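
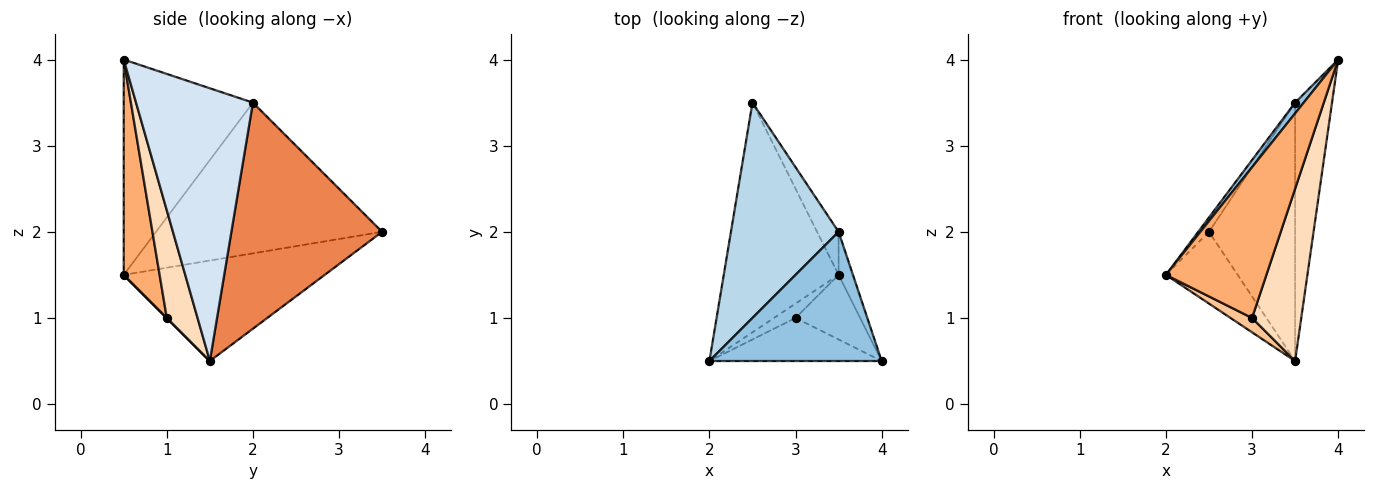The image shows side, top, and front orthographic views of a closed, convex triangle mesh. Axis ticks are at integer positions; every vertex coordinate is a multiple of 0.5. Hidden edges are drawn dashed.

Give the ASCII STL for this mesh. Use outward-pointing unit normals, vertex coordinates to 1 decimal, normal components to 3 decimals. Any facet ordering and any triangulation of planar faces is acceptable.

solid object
 facet normal -0.641 0.229 -0.733
  outer loop
   vertex 3.5 1.5 0.5
   vertex 2.0 0.5 1.5
   vertex 2.5 3.5 2.0
  endloop
 endfacet
 facet normal -0.780 -0.052 0.624
  outer loop
   vertex 3.5 2.0 3.5
   vertex 2.0 0.5 1.5
   vertex 4.0 0.5 4.0
  endloop
 endfacet
 facet normal -0.813 0.039 0.581
  outer loop
   vertex 3.5 2.0 3.5
   vertex 2.5 3.5 2.0
   vertex 2.0 0.5 1.5
  endloop
 endfacet
 facet normal 0.952 0.301 -0.050
  outer loop
   vertex 3.5 2.0 3.5
   vertex 4.0 0.5 4.0
   vertex 3.5 1.5 0.5
  endloop
 endfacet
 facet normal 0.865 0.494 -0.082
  outer loop
   vertex 3.5 2.0 3.5
   vertex 3.5 1.5 0.5
   vertex 2.5 3.5 2.0
  endloop
 endfacet
 facet normal 0.325 -0.909 -0.260
  outer loop
   vertex 3.0 1.0 1.0
   vertex 4.0 0.5 4.0
   vertex 2.0 0.5 1.5
  endloop
 endfacet
 facet normal 0.000 -0.707 -0.707
  outer loop
   vertex 3.0 1.0 1.0
   vertex 2.0 0.5 1.5
   vertex 3.5 1.5 0.5
  endloop
 endfacet
 facet normal 0.505 -0.808 -0.303
  outer loop
   vertex 3.0 1.0 1.0
   vertex 3.5 1.5 0.5
   vertex 4.0 0.5 4.0
  endloop
 endfacet
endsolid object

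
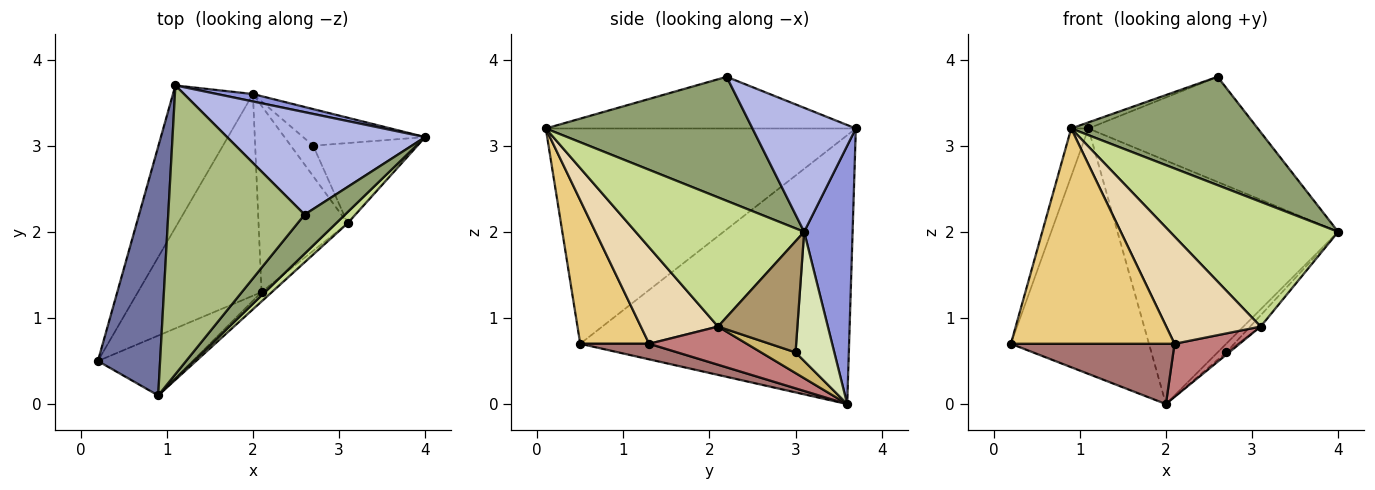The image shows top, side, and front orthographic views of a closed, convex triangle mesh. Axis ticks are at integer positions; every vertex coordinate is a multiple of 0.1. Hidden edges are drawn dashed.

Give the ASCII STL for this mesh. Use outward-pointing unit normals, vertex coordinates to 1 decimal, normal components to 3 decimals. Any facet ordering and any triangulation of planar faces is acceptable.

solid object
 facet normal -0.959 0.053 0.277
  outer loop
   vertex 0.9 0.1 3.2
   vertex 1.1 3.7 3.2
   vertex 0.2 0.5 0.7
  endloop
 endfacet
 facet normal -0.860 0.442 -0.256
  outer loop
   vertex 2.0 3.6 0.0
   vertex 0.2 0.5 0.7
   vertex 1.1 3.7 3.2
  endloop
 endfacet
 facet normal 0.214 0.976 0.030
  outer loop
   vertex 2.0 3.6 0.0
   vertex 1.1 3.7 3.2
   vertex 4.0 3.1 2.0
  endloop
 endfacet
 facet normal 0.400 0.656 0.640
  outer loop
   vertex 2.6 2.2 3.8
   vertex 4.0 3.1 2.0
   vertex 1.1 3.7 3.2
  endloop
 endfacet
 facet normal 0.721 -0.651 0.235
  outer loop
   vertex 2.6 2.2 3.8
   vertex 0.9 0.1 3.2
   vertex 4.0 3.1 2.0
  endloop
 endfacet
 facet normal -0.354 0.020 0.935
  outer loop
   vertex 2.6 2.2 3.8
   vertex 1.1 3.7 3.2
   vertex 0.9 0.1 3.2
  endloop
 endfacet
 facet normal 0.706 -0.705 0.063
  outer loop
   vertex 3.1 2.1 0.9
   vertex 4.0 3.1 2.0
   vertex 0.9 0.1 3.2
  endloop
 endfacet
 facet normal 0.718 0.159 -0.678
  outer loop
   vertex 2.7 3.0 0.6
   vertex 2.0 3.6 0.0
   vertex 4.0 3.1 2.0
  endloop
 endfacet
 facet normal 0.726 0.096 -0.681
  outer loop
   vertex 2.7 3.0 0.6
   vertex 4.0 3.1 2.0
   vertex 3.1 2.1 0.9
  endloop
 endfacet
 facet normal 0.677 0.056 -0.734
  outer loop
   vertex 2.7 3.0 0.6
   vertex 3.1 2.1 0.9
   vertex 2.0 3.6 0.0
  endloop
 endfacet
 facet normal 0.376 -0.893 -0.248
  outer loop
   vertex 2.1 1.3 0.7
   vertex 0.9 0.1 3.2
   vertex 0.2 0.5 0.7
  endloop
 endfacet
 facet normal 0.631 -0.772 -0.068
  outer loop
   vertex 2.1 1.3 0.7
   vertex 3.1 2.1 0.9
   vertex 0.9 0.1 3.2
  endloop
 endfacet
 facet normal 0.120 -0.284 -0.951
  outer loop
   vertex 2.1 1.3 0.7
   vertex 0.2 0.5 0.7
   vertex 2.0 3.6 0.0
  endloop
 endfacet
 facet normal 0.381 -0.254 -0.889
  outer loop
   vertex 2.1 1.3 0.7
   vertex 2.0 3.6 0.0
   vertex 3.1 2.1 0.9
  endloop
 endfacet
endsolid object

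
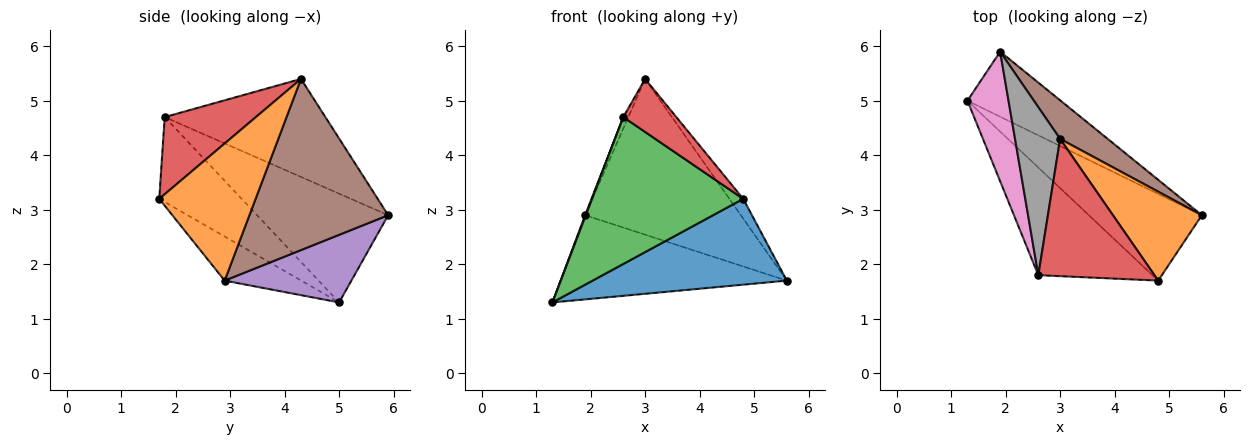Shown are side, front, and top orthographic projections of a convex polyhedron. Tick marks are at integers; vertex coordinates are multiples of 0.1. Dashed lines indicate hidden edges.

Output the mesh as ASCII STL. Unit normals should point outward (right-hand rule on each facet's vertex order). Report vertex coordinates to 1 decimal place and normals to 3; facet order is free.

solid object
 facet normal -0.267 -0.678 -0.685
  outer loop
   vertex 4.8 1.7 3.2
   vertex 1.3 5.0 1.3
   vertex 5.6 2.9 1.7
  endloop
 endfacet
 facet normal 0.833 0.120 0.540
  outer loop
   vertex 3.0 4.3 5.4
   vertex 4.8 1.7 3.2
   vertex 5.6 2.9 1.7
  endloop
 endfacet
 facet normal -0.402 -0.738 -0.541
  outer loop
   vertex 2.6 1.8 4.7
   vertex 1.3 5.0 1.3
   vertex 4.8 1.7 3.2
  endloop
 endfacet
 facet normal 0.527 -0.306 0.793
  outer loop
   vertex 2.6 1.8 4.7
   vertex 4.8 1.7 3.2
   vertex 3.0 4.3 5.4
  endloop
 endfacet
 facet normal 0.405 0.723 -0.559
  outer loop
   vertex 1.9 5.9 2.9
   vertex 5.6 2.9 1.7
   vertex 1.3 5.0 1.3
  endloop
 endfacet
 facet normal 0.654 0.734 0.182
  outer loop
   vertex 1.9 5.9 2.9
   vertex 3.0 4.3 5.4
   vertex 5.6 2.9 1.7
  endloop
 endfacet
 facet normal -0.935 -0.005 0.353
  outer loop
   vertex 1.9 5.9 2.9
   vertex 1.3 5.0 1.3
   vertex 2.6 1.8 4.7
  endloop
 endfacet
 facet normal -0.908 0.028 0.418
  outer loop
   vertex 1.9 5.9 2.9
   vertex 2.6 1.8 4.7
   vertex 3.0 4.3 5.4
  endloop
 endfacet
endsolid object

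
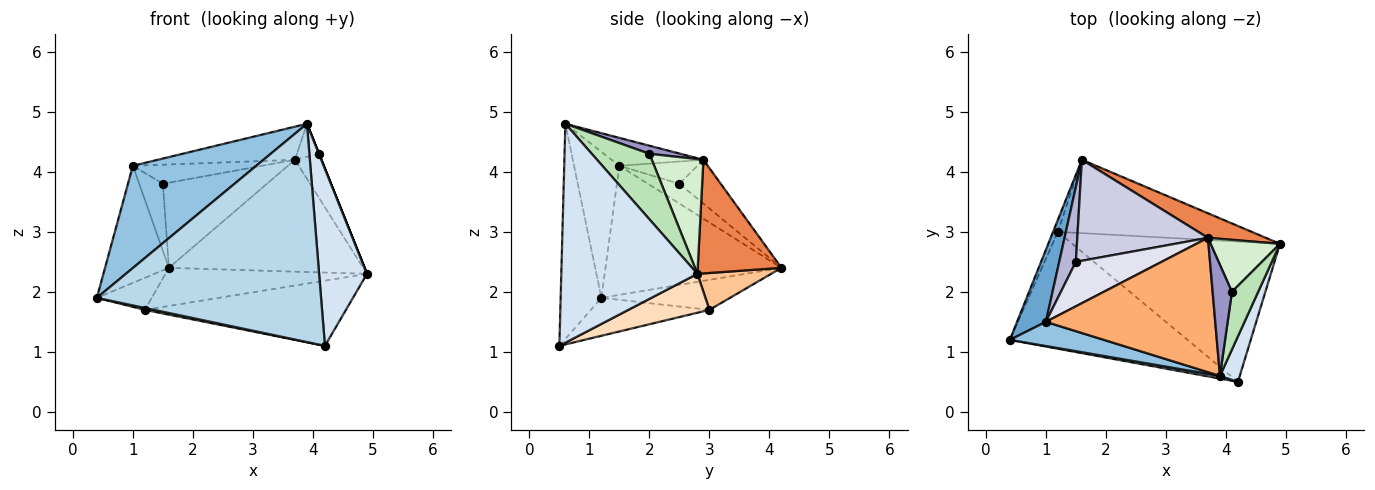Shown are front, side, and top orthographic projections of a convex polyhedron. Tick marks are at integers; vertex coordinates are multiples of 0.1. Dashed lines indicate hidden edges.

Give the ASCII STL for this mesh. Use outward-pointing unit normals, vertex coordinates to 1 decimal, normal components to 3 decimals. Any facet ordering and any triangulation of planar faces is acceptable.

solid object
 facet normal -0.920 0.334 0.205
  outer loop
   vertex 1.0 1.5 4.1
   vertex 1.6 4.2 2.4
   vertex 0.4 1.2 1.9
  endloop
 endfacet
 facet normal -0.337 -0.916 0.217
  outer loop
   vertex 1.0 1.5 4.1
   vertex 0.4 1.2 1.9
   vertex 3.9 0.6 4.8
  endloop
 endfacet
 facet normal -0.179 -0.984 0.012
  outer loop
   vertex 4.2 0.5 1.1
   vertex 3.9 0.6 4.8
   vertex 0.4 1.2 1.9
  endloop
 endfacet
 facet normal 0.940 -0.330 0.085
  outer loop
   vertex 4.2 0.5 1.1
   vertex 4.9 2.8 2.3
   vertex 3.9 0.6 4.8
  endloop
 endfacet
 facet normal 0.388 0.900 0.198
  outer loop
   vertex 3.7 2.9 4.2
   vertex 4.9 2.8 2.3
   vertex 1.6 4.2 2.4
  endloop
 endfacet
 facet normal -0.158 0.236 0.959
  outer loop
   vertex 3.7 2.9 4.2
   vertex 1.0 1.5 4.1
   vertex 3.9 0.6 4.8
  endloop
 endfacet
 facet normal 0.166 0.455 -0.875
  outer loop
   vertex 1.2 3.0 1.7
   vertex 1.6 4.2 2.4
   vertex 4.9 2.8 2.3
  endloop
 endfacet
 facet normal 0.167 0.416 -0.894
  outer loop
   vertex 1.2 3.0 1.7
   vertex 4.9 2.8 2.3
   vertex 4.2 0.5 1.1
  endloop
 endfacet
 facet normal -0.910 0.388 -0.146
  outer loop
   vertex 1.2 3.0 1.7
   vertex 0.4 1.2 1.9
   vertex 1.6 4.2 2.4
  endloop
 endfacet
 facet normal -0.209 -0.016 -0.978
  outer loop
   vertex 1.2 3.0 1.7
   vertex 4.2 0.5 1.1
   vertex 0.4 1.2 1.9
  endloop
 endfacet
 facet normal 0.928 0.000 0.371
  outer loop
   vertex 4.1 2.0 4.3
   vertex 3.9 0.6 4.8
   vertex 4.9 2.8 2.3
  endloop
 endfacet
 facet normal 0.784 0.401 0.474
  outer loop
   vertex 4.1 2.0 4.3
   vertex 4.9 2.8 2.3
   vertex 3.7 2.9 4.2
  endloop
 endfacet
 facet normal 0.373 0.264 0.890
  outer loop
   vertex 4.1 2.0 4.3
   vertex 3.7 2.9 4.2
   vertex 3.9 0.6 4.8
  endloop
 endfacet
 facet normal -0.663 0.499 0.558
  outer loop
   vertex 1.5 2.5 3.8
   vertex 1.6 4.2 2.4
   vertex 1.0 1.5 4.1
  endloop
 endfacet
 facet normal -0.248 0.624 0.741
  outer loop
   vertex 1.5 2.5 3.8
   vertex 3.7 2.9 4.2
   vertex 1.6 4.2 2.4
  endloop
 endfacet
 facet normal -0.232 0.384 0.894
  outer loop
   vertex 1.5 2.5 3.8
   vertex 1.0 1.5 4.1
   vertex 3.7 2.9 4.2
  endloop
 endfacet
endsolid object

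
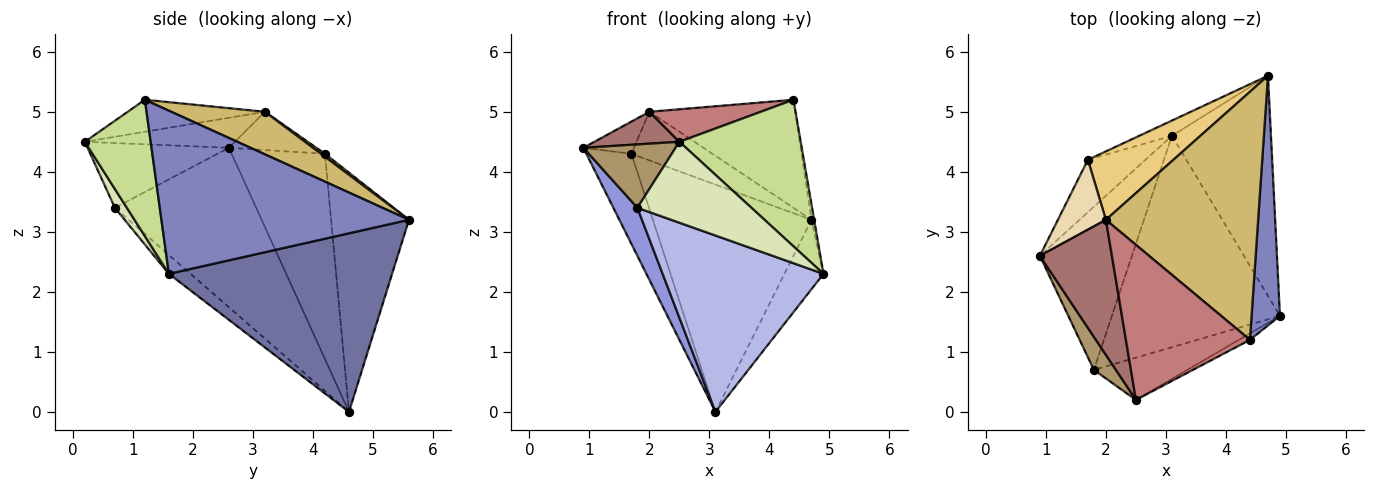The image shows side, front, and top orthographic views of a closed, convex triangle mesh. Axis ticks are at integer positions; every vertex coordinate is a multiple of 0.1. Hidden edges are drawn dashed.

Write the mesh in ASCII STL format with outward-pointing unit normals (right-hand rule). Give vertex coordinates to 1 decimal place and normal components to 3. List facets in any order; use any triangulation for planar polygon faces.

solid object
 facet normal 0.864 0.151 -0.479
  outer loop
   vertex 3.1 4.6 0.0
   vertex 4.7 5.6 3.2
   vertex 4.9 1.6 2.3
  endloop
 endfacet
 facet normal 0.985 0.011 0.171
  outer loop
   vertex 4.4 1.2 5.2
   vertex 4.9 1.6 2.3
   vertex 4.7 5.6 3.2
  endloop
 endfacet
 facet normal -0.857 -0.146 -0.495
  outer loop
   vertex 1.8 0.7 3.4
   vertex 0.9 2.6 4.4
   vertex 3.1 4.6 0.0
  endloop
 endfacet
 facet normal -0.086 -0.638 -0.765
  outer loop
   vertex 1.8 0.7 3.4
   vertex 3.1 4.6 0.0
   vertex 4.9 1.6 2.3
  endloop
 endfacet
 facet normal -0.873 0.421 -0.245
  outer loop
   vertex 1.7 4.2 4.3
   vertex 3.1 4.6 0.0
   vertex 0.9 2.6 4.4
  endloop
 endfacet
 facet normal -0.440 0.896 -0.060
  outer loop
   vertex 1.7 4.2 4.3
   vertex 4.7 5.6 3.2
   vertex 3.1 4.6 0.0
  endloop
 endfacet
 facet normal 0.477 -0.878 -0.039
  outer loop
   vertex 2.5 0.2 4.5
   vertex 4.9 1.6 2.3
   vertex 4.4 1.2 5.2
  endloop
 endfacet
 facet normal 0.093 -0.883 -0.460
  outer loop
   vertex 2.5 0.2 4.5
   vertex 1.8 0.7 3.4
   vertex 4.9 1.6 2.3
  endloop
 endfacet
 facet normal -0.806 -0.526 0.274
  outer loop
   vertex 2.5 0.2 4.5
   vertex 0.9 2.6 4.4
   vertex 1.8 0.7 3.4
  endloop
 endfacet
 facet normal 0.248 0.387 0.888
  outer loop
   vertex 2.0 3.2 5.0
   vertex 4.4 1.2 5.2
   vertex 4.7 5.6 3.2
  endloop
 endfacet
 facet normal 0.029 0.579 0.815
  outer loop
   vertex 2.0 3.2 5.0
   vertex 4.7 5.6 3.2
   vertex 1.7 4.2 4.3
  endloop
 endfacet
 facet normal -0.586 0.339 0.736
  outer loop
   vertex 2.0 3.2 5.0
   vertex 1.7 4.2 4.3
   vertex 0.9 2.6 4.4
  endloop
 endfacet
 facet normal -0.376 -0.213 0.902
  outer loop
   vertex 2.0 3.2 5.0
   vertex 0.9 2.6 4.4
   vertex 2.5 0.2 4.5
  endloop
 endfacet
 facet normal -0.245 -0.199 0.949
  outer loop
   vertex 2.0 3.2 5.0
   vertex 2.5 0.2 4.5
   vertex 4.4 1.2 5.2
  endloop
 endfacet
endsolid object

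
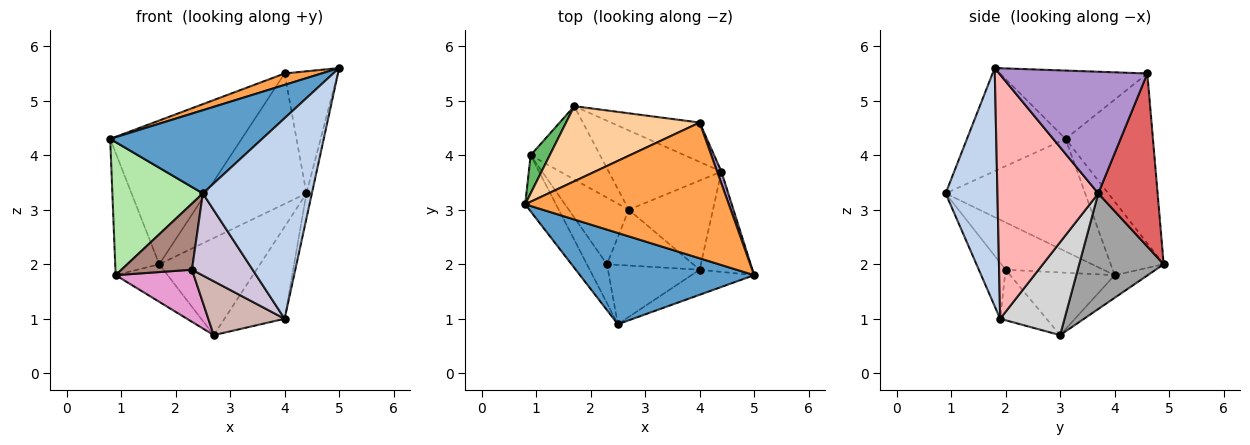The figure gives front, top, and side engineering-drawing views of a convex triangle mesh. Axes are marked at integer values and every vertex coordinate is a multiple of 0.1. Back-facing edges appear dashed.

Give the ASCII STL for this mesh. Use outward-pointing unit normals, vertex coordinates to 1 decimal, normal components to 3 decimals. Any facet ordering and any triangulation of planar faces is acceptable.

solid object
 facet normal -0.401 -0.617 0.677
  outer loop
   vertex 2.5 0.9 3.3
   vertex 5.0 1.8 5.6
   vertex 0.8 3.1 4.3
  endloop
 endfacet
 facet normal 0.426 -0.898 -0.112
  outer loop
   vertex 4.0 1.9 1.0
   vertex 5.0 1.8 5.6
   vertex 2.5 0.9 3.3
  endloop
 endfacet
 facet normal -0.317 -0.080 0.945
  outer loop
   vertex 4.0 4.6 5.5
   vertex 0.8 3.1 4.3
   vertex 5.0 1.8 5.6
  endloop
 endfacet
 facet normal -0.508 0.764 0.399
  outer loop
   vertex 4.0 4.6 5.5
   vertex 1.7 4.9 2.0
   vertex 0.8 3.1 4.3
  endloop
 endfacet
 facet normal -0.754 0.627 0.196
  outer loop
   vertex 0.9 4.0 1.8
   vertex 0.8 3.1 4.3
   vertex 1.7 4.9 2.0
  endloop
 endfacet
 facet normal -0.818 -0.530 -0.224
  outer loop
   vertex 0.9 4.0 1.8
   vertex 2.5 0.9 3.3
   vertex 0.8 3.1 4.3
  endloop
 endfacet
 facet normal 0.492 0.834 -0.252
  outer loop
   vertex 4.4 3.7 3.3
   vertex 1.7 4.9 2.0
   vertex 4.0 4.6 5.5
  endloop
 endfacet
 facet normal 0.976 0.053 -0.211
  outer loop
   vertex 4.4 3.7 3.3
   vertex 5.0 1.8 5.6
   vertex 4.0 1.9 1.0
  endloop
 endfacet
 facet normal 0.941 0.337 0.033
  outer loop
   vertex 4.4 3.7 3.3
   vertex 4.0 4.6 5.5
   vertex 5.0 1.8 5.6
  endloop
 endfacet
 facet normal -0.337 -0.763 -0.551
  outer loop
   vertex 2.3 2.0 1.9
   vertex 4.0 1.9 1.0
   vertex 2.5 0.9 3.3
  endloop
 endfacet
 facet normal -0.767 -0.553 -0.325
  outer loop
   vertex 2.3 2.0 1.9
   vertex 2.5 0.9 3.3
   vertex 0.9 4.0 1.8
  endloop
 endfacet
 facet normal -0.389 -0.640 -0.663
  outer loop
   vertex 2.7 3.0 0.7
   vertex 4.0 1.9 1.0
   vertex 2.3 2.0 1.9
  endloop
 endfacet
 facet normal -0.636 -0.475 -0.608
  outer loop
   vertex 2.7 3.0 0.7
   vertex 2.3 2.0 1.9
   vertex 0.9 4.0 1.8
  endloop
 endfacet
 facet normal -0.279 0.438 -0.855
  outer loop
   vertex 2.7 3.0 0.7
   vertex 0.9 4.0 1.8
   vertex 1.7 4.9 2.0
  endloop
 endfacet
 facet normal 0.544 0.650 -0.531
  outer loop
   vertex 2.7 3.0 0.7
   vertex 1.7 4.9 2.0
   vertex 4.4 3.7 3.3
  endloop
 endfacet
 facet normal 0.609 0.570 -0.552
  outer loop
   vertex 2.7 3.0 0.7
   vertex 4.4 3.7 3.3
   vertex 4.0 1.9 1.0
  endloop
 endfacet
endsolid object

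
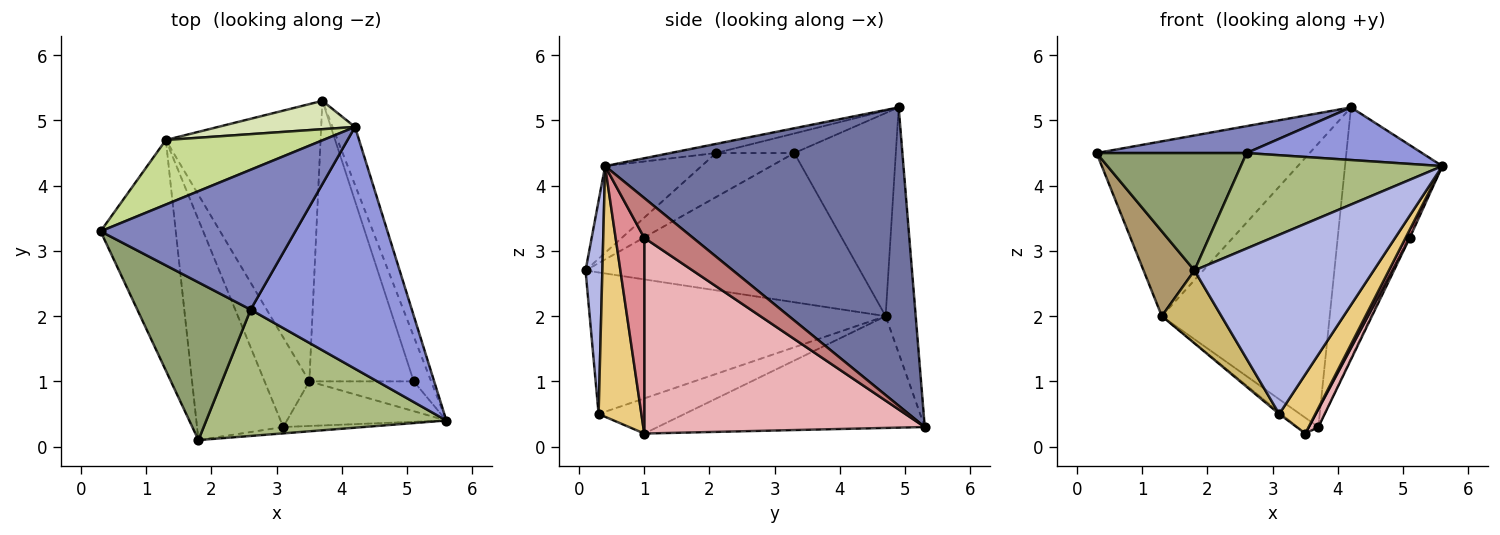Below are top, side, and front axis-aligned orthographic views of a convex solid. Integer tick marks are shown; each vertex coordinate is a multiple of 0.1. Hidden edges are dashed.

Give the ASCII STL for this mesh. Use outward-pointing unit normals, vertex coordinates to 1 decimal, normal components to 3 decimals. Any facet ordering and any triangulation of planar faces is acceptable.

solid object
 facet normal 0.948 0.309 -0.072
  outer loop
   vertex 4.2 4.9 5.2
   vertex 5.6 0.4 4.3
   vertex 3.7 5.3 0.3
  endloop
 endfacet
 facet normal -0.098 -0.188 0.977
  outer loop
   vertex 2.6 2.1 4.5
   vertex 4.2 4.9 5.2
   vertex 0.3 3.3 4.5
  endloop
 endfacet
 facet normal -0.055 -0.212 0.976
  outer loop
   vertex 2.6 2.1 4.5
   vertex 5.6 0.4 4.3
   vertex 4.2 4.9 5.2
  endloop
 endfacet
 facet normal 0.093 -0.995 -0.035
  outer loop
   vertex 1.8 0.1 2.7
   vertex 3.1 0.3 0.5
   vertex 5.6 0.4 4.3
  endloop
 endfacet
 facet normal -0.297 -0.570 0.766
  outer loop
   vertex 1.8 0.1 2.7
   vertex 2.6 2.1 4.5
   vertex 0.3 3.3 4.5
  endloop
 endfacet
 facet normal -0.277 -0.579 0.767
  outer loop
   vertex 1.8 0.1 2.7
   vertex 5.6 0.4 4.3
   vertex 2.6 2.1 4.5
  endloop
 endfacet
 facet normal -0.408 0.856 0.316
  outer loop
   vertex 1.3 4.7 2.0
   vertex 0.3 3.3 4.5
   vertex 4.2 4.9 5.2
  endloop
 endfacet
 facet normal -0.176 0.980 0.098
  outer loop
   vertex 1.3 4.7 2.0
   vertex 4.2 4.9 5.2
   vertex 3.7 5.3 0.3
  endloop
 endfacet
 facet normal -0.881 -0.163 -0.444
  outer loop
   vertex 1.3 4.7 2.0
   vertex 1.8 0.1 2.7
   vertex 0.3 3.3 4.5
  endloop
 endfacet
 facet normal -0.842 -0.170 -0.513
  outer loop
   vertex 1.3 4.7 2.0
   vertex 3.1 0.3 0.5
   vertex 1.8 0.1 2.7
  endloop
 endfacet
 facet normal 0.687 -0.580 -0.437
  outer loop
   vertex 3.5 1.0 0.2
   vertex 5.6 0.4 4.3
   vertex 3.1 0.3 0.5
  endloop
 endfacet
 facet normal -0.585 0.046 -0.810
  outer loop
   vertex 3.5 1.0 0.2
   vertex 1.3 4.7 2.0
   vertex 3.7 5.3 0.3
  endloop
 endfacet
 facet normal -0.617 0.016 -0.787
  outer loop
   vertex 3.5 1.0 0.2
   vertex 3.1 0.3 0.5
   vertex 1.3 4.7 2.0
  endloop
 endfacet
 facet normal 0.916 0.028 -0.401
  outer loop
   vertex 5.1 1.0 3.2
   vertex 3.7 5.3 0.3
   vertex 5.6 0.4 4.3
  endloop
 endfacet
 facet normal 0.875 -0.126 -0.467
  outer loop
   vertex 5.1 1.0 3.2
   vertex 5.6 0.4 4.3
   vertex 3.5 1.0 0.2
  endloop
 endfacet
 facet normal 0.882 -0.030 -0.470
  outer loop
   vertex 5.1 1.0 3.2
   vertex 3.5 1.0 0.2
   vertex 3.7 5.3 0.3
  endloop
 endfacet
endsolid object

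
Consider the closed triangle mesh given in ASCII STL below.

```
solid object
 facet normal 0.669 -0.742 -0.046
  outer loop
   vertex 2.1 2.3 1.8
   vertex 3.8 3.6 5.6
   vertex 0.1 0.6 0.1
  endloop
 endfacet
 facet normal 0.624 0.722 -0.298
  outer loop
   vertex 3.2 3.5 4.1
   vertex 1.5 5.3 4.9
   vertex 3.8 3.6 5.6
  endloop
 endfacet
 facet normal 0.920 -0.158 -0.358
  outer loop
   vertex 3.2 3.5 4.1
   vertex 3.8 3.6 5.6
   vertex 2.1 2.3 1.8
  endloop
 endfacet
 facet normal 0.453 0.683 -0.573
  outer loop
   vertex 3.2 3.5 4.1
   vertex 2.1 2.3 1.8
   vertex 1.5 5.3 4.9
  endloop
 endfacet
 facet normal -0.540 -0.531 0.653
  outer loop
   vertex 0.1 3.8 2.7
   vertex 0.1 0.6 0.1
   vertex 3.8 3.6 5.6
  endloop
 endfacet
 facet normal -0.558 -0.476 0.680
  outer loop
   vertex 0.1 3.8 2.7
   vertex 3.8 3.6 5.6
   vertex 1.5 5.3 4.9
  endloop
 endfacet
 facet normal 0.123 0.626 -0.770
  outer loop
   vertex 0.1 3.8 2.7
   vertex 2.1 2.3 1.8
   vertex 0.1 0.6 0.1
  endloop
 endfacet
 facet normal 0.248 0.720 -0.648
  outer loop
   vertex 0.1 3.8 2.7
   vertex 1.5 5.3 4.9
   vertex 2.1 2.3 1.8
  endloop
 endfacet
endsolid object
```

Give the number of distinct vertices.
6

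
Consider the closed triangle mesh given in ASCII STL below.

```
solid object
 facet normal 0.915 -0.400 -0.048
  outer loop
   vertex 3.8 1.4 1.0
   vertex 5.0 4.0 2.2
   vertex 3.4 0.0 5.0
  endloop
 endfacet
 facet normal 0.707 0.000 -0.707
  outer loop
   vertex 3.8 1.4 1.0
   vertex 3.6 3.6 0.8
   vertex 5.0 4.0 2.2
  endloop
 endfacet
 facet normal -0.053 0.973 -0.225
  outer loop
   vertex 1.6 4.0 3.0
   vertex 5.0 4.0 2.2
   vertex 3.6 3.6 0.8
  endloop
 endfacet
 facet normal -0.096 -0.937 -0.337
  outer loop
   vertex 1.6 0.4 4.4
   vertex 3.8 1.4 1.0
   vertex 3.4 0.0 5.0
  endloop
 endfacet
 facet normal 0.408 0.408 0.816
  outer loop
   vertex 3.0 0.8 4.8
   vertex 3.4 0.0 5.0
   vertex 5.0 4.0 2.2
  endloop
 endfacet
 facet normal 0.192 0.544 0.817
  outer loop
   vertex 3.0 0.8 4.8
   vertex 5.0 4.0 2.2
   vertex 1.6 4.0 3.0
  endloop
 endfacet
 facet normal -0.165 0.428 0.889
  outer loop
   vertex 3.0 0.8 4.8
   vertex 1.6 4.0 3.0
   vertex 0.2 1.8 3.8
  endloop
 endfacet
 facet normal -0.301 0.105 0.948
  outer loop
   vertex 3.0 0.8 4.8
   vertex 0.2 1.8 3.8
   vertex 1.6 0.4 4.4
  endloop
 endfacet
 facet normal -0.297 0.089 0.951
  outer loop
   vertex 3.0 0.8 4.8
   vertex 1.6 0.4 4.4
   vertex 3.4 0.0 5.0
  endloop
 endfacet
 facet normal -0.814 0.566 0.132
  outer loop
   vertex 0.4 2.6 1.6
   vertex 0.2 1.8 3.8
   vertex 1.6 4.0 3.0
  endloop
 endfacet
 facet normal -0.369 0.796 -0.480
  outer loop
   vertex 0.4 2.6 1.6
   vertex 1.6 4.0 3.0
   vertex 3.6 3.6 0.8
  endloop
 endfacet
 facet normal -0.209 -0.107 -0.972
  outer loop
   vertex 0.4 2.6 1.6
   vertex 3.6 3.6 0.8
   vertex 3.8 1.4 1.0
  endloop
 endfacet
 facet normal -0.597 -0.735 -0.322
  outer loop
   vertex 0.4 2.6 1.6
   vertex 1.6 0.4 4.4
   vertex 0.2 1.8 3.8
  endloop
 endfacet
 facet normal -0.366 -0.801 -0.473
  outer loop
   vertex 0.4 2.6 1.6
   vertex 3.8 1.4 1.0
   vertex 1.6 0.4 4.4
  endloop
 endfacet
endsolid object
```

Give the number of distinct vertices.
9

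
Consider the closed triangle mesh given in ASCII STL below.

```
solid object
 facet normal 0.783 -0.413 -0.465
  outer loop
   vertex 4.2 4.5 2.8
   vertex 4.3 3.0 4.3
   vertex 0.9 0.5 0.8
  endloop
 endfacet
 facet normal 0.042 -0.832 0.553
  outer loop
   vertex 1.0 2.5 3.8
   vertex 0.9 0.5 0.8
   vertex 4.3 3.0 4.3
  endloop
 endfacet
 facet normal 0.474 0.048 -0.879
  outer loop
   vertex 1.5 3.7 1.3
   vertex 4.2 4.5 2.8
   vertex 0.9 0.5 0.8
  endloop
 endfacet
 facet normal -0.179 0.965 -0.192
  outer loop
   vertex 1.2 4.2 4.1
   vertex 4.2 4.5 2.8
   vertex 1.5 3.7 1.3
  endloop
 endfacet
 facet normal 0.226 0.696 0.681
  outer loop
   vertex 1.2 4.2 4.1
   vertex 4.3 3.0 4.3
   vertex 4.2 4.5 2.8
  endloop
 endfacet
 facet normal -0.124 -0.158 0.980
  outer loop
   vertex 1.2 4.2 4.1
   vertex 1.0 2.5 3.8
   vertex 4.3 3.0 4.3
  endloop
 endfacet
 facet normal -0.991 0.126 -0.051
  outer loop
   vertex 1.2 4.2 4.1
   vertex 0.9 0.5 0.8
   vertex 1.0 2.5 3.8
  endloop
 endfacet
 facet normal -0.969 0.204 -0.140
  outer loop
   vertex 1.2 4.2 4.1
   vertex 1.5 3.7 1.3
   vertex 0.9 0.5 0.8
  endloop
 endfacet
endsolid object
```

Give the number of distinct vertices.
6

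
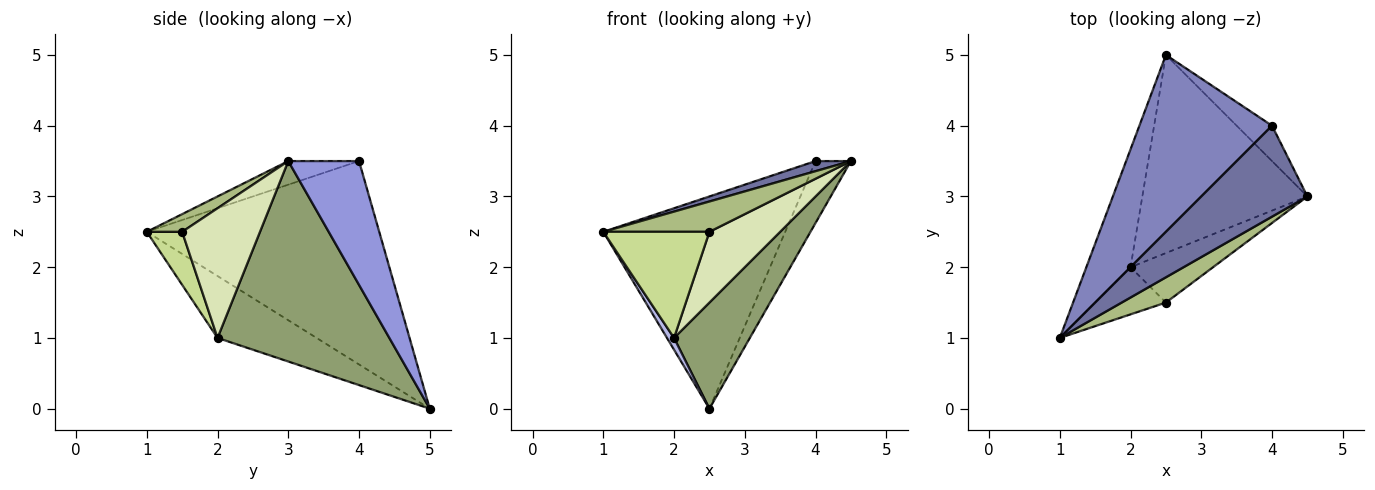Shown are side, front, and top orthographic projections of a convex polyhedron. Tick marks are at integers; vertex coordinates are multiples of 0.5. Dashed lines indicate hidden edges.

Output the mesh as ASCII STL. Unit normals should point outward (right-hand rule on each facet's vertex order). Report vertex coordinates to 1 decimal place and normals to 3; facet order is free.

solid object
 facet normal -0.216 -0.108 0.970
  outer loop
   vertex 4.0 4.0 3.5
   vertex 1.0 1.0 2.5
   vertex 4.5 3.0 3.5
  endloop
 endfacet
 facet normal -0.701 0.548 0.457
  outer loop
   vertex 4.0 4.0 3.5
   vertex 2.5 5.0 0.0
   vertex 1.0 1.0 2.5
  endloop
 endfacet
 facet normal 0.867 0.433 -0.248
  outer loop
   vertex 4.0 4.0 3.5
   vertex 4.5 3.0 3.5
   vertex 2.5 5.0 0.0
  endloop
 endfacet
 facet normal -0.812 -0.058 -0.580
  outer loop
   vertex 2.0 2.0 1.0
   vertex 1.0 1.0 2.5
   vertex 2.5 5.0 0.0
  endloop
 endfacet
 facet normal 0.731 -0.322 -0.602
  outer loop
   vertex 2.0 2.0 1.0
   vertex 2.5 5.0 0.0
   vertex 4.5 3.0 3.5
  endloop
 endfacet
 facet normal 0.248 -0.744 0.620
  outer loop
   vertex 2.5 1.5 2.5
   vertex 4.5 3.0 3.5
   vertex 1.0 1.0 2.5
  endloop
 endfacet
 facet normal 0.291 -0.874 -0.389
  outer loop
   vertex 2.5 1.5 2.5
   vertex 1.0 1.0 2.5
   vertex 2.0 2.0 1.0
  endloop
 endfacet
 facet normal 0.669 -0.609 -0.426
  outer loop
   vertex 2.5 1.5 2.5
   vertex 2.0 2.0 1.0
   vertex 4.5 3.0 3.5
  endloop
 endfacet
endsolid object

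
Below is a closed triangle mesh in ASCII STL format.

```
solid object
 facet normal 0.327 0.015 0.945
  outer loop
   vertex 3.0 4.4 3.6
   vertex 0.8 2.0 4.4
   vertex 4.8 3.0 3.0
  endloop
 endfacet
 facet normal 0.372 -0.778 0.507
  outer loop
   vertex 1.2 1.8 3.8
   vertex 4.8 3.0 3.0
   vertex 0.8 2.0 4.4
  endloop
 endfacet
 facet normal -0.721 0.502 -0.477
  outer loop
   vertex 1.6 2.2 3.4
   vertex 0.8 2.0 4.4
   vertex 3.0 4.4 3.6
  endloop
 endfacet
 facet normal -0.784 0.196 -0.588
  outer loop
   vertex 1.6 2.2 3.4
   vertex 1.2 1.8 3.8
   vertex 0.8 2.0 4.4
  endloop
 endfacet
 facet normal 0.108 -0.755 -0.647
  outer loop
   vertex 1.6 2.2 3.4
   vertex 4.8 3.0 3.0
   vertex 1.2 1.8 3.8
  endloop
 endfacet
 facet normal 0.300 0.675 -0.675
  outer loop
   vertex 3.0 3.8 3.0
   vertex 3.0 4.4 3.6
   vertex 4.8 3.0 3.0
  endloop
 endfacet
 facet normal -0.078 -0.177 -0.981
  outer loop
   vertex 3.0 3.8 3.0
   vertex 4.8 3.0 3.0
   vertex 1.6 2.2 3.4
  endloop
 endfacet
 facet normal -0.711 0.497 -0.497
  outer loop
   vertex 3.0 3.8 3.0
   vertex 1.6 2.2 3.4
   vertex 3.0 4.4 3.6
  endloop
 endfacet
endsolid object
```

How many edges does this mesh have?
12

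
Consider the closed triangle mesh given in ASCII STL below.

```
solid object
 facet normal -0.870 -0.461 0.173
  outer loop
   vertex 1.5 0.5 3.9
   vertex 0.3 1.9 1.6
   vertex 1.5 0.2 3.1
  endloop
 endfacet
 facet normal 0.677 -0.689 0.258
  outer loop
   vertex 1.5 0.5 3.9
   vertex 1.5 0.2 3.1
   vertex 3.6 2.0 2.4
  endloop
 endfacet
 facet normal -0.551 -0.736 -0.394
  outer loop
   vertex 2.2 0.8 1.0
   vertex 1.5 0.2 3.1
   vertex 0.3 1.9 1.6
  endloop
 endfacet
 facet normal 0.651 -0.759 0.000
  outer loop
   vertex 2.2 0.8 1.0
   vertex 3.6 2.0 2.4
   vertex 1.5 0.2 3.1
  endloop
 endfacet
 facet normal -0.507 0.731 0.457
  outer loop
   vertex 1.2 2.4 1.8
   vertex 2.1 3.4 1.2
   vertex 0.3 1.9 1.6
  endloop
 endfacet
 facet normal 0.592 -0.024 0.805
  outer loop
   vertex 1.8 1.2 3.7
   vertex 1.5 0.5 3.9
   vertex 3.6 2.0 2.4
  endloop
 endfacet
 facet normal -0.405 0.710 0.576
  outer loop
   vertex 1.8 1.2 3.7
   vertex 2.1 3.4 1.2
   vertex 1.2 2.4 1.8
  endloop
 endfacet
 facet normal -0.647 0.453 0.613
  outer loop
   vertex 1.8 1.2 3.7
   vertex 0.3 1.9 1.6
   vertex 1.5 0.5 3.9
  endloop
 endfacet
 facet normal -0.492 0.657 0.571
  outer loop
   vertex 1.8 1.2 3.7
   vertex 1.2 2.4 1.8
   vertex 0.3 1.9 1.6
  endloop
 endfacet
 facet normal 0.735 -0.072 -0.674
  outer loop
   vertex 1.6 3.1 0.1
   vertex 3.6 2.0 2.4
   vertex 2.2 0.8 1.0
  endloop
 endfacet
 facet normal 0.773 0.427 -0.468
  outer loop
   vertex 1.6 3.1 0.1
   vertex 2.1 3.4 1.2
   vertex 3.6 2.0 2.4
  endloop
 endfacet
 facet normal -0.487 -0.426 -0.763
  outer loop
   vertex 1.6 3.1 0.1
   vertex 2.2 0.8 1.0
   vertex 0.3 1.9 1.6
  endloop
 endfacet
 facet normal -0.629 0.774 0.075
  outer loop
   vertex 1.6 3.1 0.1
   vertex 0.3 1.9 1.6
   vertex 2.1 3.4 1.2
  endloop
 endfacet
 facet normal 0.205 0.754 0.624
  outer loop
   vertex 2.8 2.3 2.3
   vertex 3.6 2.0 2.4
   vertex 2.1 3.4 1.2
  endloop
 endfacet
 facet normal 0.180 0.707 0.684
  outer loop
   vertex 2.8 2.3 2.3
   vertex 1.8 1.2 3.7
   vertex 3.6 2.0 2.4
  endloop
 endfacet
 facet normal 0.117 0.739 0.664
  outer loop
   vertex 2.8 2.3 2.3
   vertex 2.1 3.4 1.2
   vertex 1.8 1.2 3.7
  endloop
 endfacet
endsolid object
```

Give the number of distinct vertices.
10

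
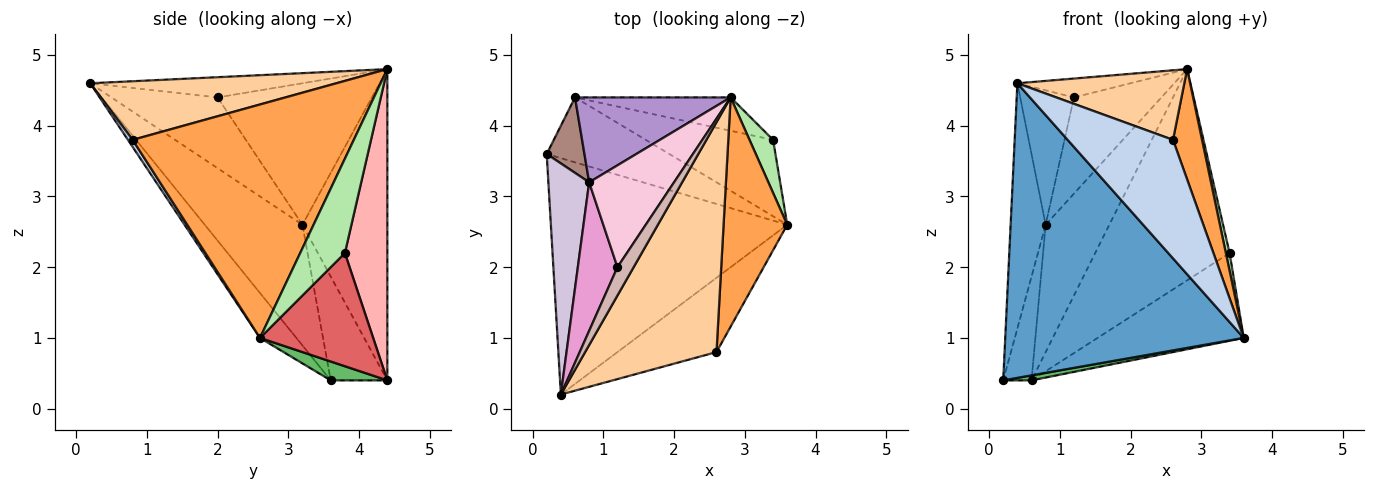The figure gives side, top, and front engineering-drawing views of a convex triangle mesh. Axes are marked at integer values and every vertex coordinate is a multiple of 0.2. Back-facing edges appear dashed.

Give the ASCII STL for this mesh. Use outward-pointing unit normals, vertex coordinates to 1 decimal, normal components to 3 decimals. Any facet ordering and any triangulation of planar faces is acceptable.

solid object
 facet normal -0.118 -0.775 -0.621
  outer loop
   vertex 0.4 0.2 4.6
   vertex 0.2 3.6 0.4
   vertex 3.6 2.6 1.0
  endloop
 endfacet
 facet normal 0.038 -0.847 -0.531
  outer loop
   vertex 2.6 0.8 3.8
   vertex 0.4 0.2 4.6
   vertex 3.6 2.6 1.0
  endloop
 endfacet
 facet normal 0.957 -0.126 0.261
  outer loop
   vertex 2.6 0.8 3.8
   vertex 3.6 2.6 1.0
   vertex 2.8 4.4 4.8
  endloop
 endfacet
 facet normal 0.393 -0.266 0.880
  outer loop
   vertex 2.6 0.8 3.8
   vertex 2.8 4.4 4.8
   vertex 0.4 0.2 4.6
  endloop
 endfacet
 facet normal 0.152 -0.076 -0.986
  outer loop
   vertex 0.6 4.4 0.4
   vertex 3.6 2.6 1.0
   vertex 0.2 3.6 0.4
  endloop
 endfacet
 facet normal 0.967 -0.081 0.242
  outer loop
   vertex 3.4 3.8 2.2
   vertex 2.8 4.4 4.8
   vertex 3.6 2.6 1.0
  endloop
 endfacet
 facet normal 0.504 0.651 -0.567
  outer loop
   vertex 3.4 3.8 2.2
   vertex 3.6 2.6 1.0
   vertex 0.6 4.4 0.4
  endloop
 endfacet
 facet normal 0.298 0.943 -0.149
  outer loop
   vertex 3.4 3.8 2.2
   vertex 0.6 4.4 0.4
   vertex 2.8 4.4 4.8
  endloop
 endfacet
 facet normal -0.743 0.557 0.371
  outer loop
   vertex 0.8 3.2 2.6
   vertex 2.8 4.4 4.8
   vertex 0.6 4.4 0.4
  endloop
 endfacet
 facet normal -0.897 0.322 0.303
  outer loop
   vertex 0.8 3.2 2.6
   vertex 0.2 3.6 0.4
   vertex 0.4 0.2 4.6
  endloop
 endfacet
 facet normal -0.851 0.425 0.309
  outer loop
   vertex 0.8 3.2 2.6
   vertex 0.6 4.4 0.4
   vertex 0.2 3.6 0.4
  endloop
 endfacet
 facet normal -0.721 0.384 0.577
  outer loop
   vertex 1.2 2.0 4.4
   vertex 0.4 0.2 4.6
   vertex 2.8 4.4 4.8
  endloop
 endfacet
 facet normal -0.798 0.404 0.447
  outer loop
   vertex 1.2 2.0 4.4
   vertex 0.8 3.2 2.6
   vertex 0.4 0.2 4.6
  endloop
 endfacet
 facet normal -0.771 0.437 0.463
  outer loop
   vertex 1.2 2.0 4.4
   vertex 2.8 4.4 4.8
   vertex 0.8 3.2 2.6
  endloop
 endfacet
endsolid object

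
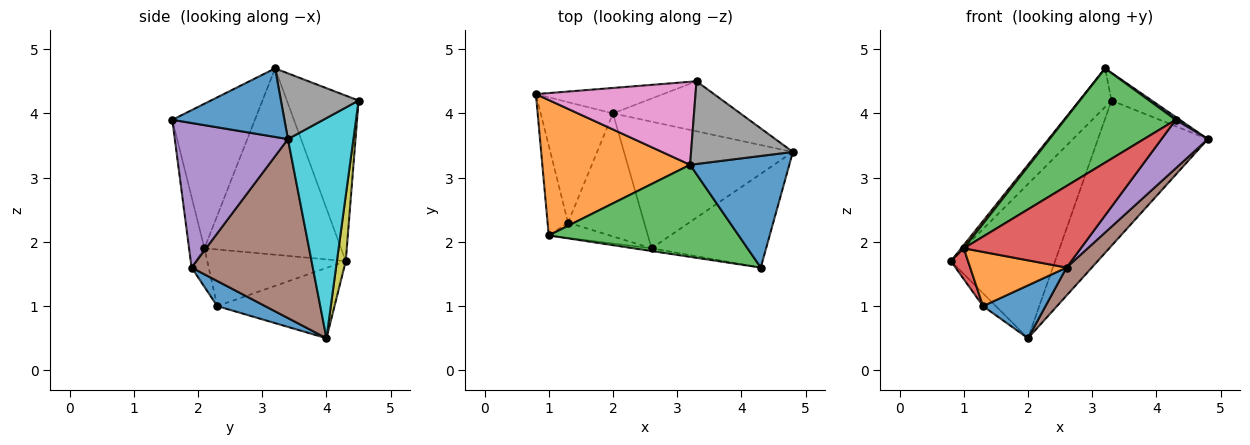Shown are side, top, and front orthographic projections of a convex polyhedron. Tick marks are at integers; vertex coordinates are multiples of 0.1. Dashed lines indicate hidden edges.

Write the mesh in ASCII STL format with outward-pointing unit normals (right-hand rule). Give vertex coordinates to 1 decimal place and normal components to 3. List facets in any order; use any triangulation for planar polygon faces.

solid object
 facet normal 0.568 -0.021 0.823
  outer loop
   vertex 3.2 3.2 4.7
   vertex 4.3 1.6 3.9
   vertex 4.8 3.4 3.6
  endloop
 endfacet
 facet normal -0.783 -0.015 0.621
  outer loop
   vertex 3.2 3.2 4.7
   vertex 0.8 4.3 1.7
   vertex 1.0 2.1 1.9
  endloop
 endfacet
 facet normal -0.470 -0.631 0.617
  outer loop
   vertex 3.2 3.2 4.7
   vertex 1.0 2.1 1.9
   vertex 4.3 1.6 3.9
  endloop
 endfacet
 facet normal -0.130 -0.991 -0.033
  outer loop
   vertex 2.6 1.9 1.6
   vertex 4.3 1.6 3.9
   vertex 1.0 2.1 1.9
  endloop
 endfacet
 facet normal 0.746 -0.306 -0.591
  outer loop
   vertex 2.6 1.9 1.6
   vertex 4.8 3.4 3.6
   vertex 4.3 1.6 3.9
  endloop
 endfacet
 facet normal 0.719 -0.150 -0.679
  outer loop
   vertex 2.6 1.9 1.6
   vertex 2.0 4.0 0.5
   vertex 4.8 3.4 3.6
  endloop
 endfacet
 facet normal -0.685 0.307 0.661
  outer loop
   vertex 3.3 4.5 4.2
   vertex 0.8 4.3 1.7
   vertex 3.2 3.2 4.7
  endloop
 endfacet
 facet normal 0.522 0.271 0.809
  outer loop
   vertex 3.3 4.5 4.2
   vertex 3.2 3.2 4.7
   vertex 4.8 3.4 3.6
  endloop
 endfacet
 facet normal 0.084 0.983 -0.162
  outer loop
   vertex 3.3 4.5 4.2
   vertex 2.0 4.0 0.5
   vertex 0.8 4.3 1.7
  endloop
 endfacet
 facet normal 0.491 0.824 -0.284
  outer loop
   vertex 3.3 4.5 4.2
   vertex 4.8 3.4 3.6
   vertex 2.0 4.0 0.5
  endloop
 endfacet
 facet normal 0.290 -0.378 -0.879
  outer loop
   vertex 1.3 2.3 1.0
   vertex 2.0 4.0 0.5
   vertex 2.6 1.9 1.6
  endloop
 endfacet
 facet normal -0.169 -0.949 -0.267
  outer loop
   vertex 1.3 2.3 1.0
   vertex 2.6 1.9 1.6
   vertex 1.0 2.1 1.9
  endloop
 endfacet
 facet normal -0.695 0.076 -0.715
  outer loop
   vertex 1.3 2.3 1.0
   vertex 0.8 4.3 1.7
   vertex 2.0 4.0 0.5
  endloop
 endfacet
 facet normal -0.934 -0.116 -0.337
  outer loop
   vertex 1.3 2.3 1.0
   vertex 1.0 2.1 1.9
   vertex 0.8 4.3 1.7
  endloop
 endfacet
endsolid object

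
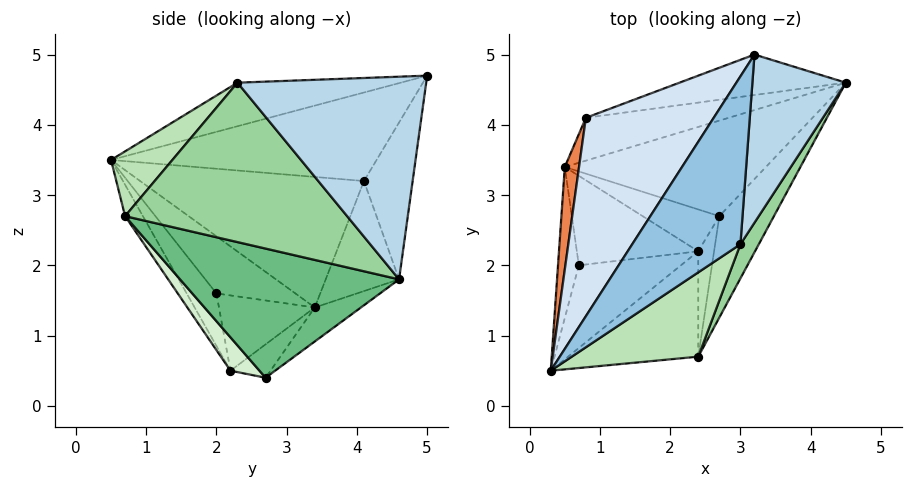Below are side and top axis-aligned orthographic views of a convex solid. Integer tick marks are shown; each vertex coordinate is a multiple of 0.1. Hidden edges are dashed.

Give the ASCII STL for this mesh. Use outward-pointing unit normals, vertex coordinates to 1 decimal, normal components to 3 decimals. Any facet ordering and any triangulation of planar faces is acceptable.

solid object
 facet normal -0.125 0.663 -0.739
  outer loop
   vertex 0.5 3.4 1.4
   vertex 4.5 4.6 1.8
   vertex 2.7 2.7 0.4
  endloop
 endfacet
 facet normal -0.373 -0.007 0.928
  outer loop
   vertex 3.0 2.3 4.6
   vertex 3.2 5.0 4.7
   vertex 0.3 0.5 3.5
  endloop
 endfacet
 facet normal 0.905 -0.082 0.417
  outer loop
   vertex 3.0 2.3 4.6
   vertex 4.5 4.6 1.8
   vertex 3.2 5.0 4.7
  endloop
 endfacet
 facet normal -0.563 0.146 0.813
  outer loop
   vertex 0.8 4.1 3.2
   vertex 0.3 0.5 3.5
   vertex 3.2 5.0 4.7
  endloop
 endfacet
 facet normal -0.984 0.146 0.107
  outer loop
   vertex 0.8 4.1 3.2
   vertex 0.5 3.4 1.4
   vertex 0.3 0.5 3.5
  endloop
 endfacet
 facet normal -0.214 0.950 -0.227
  outer loop
   vertex 0.8 4.1 3.2
   vertex 3.2 5.0 4.7
   vertex 4.5 4.6 1.8
  endloop
 endfacet
 facet normal -0.243 0.917 -0.316
  outer loop
   vertex 0.8 4.1 3.2
   vertex 4.5 4.6 1.8
   vertex 0.5 3.4 1.4
  endloop
 endfacet
 facet normal -0.924 -0.180 -0.337
  outer loop
   vertex 0.7 2.0 1.6
   vertex 0.3 0.5 3.5
   vertex 0.5 3.4 1.4
  endloop
 endfacet
 facet normal 0.795 -0.505 -0.336
  outer loop
   vertex 2.4 0.7 2.7
   vertex 2.7 2.7 0.4
   vertex 4.5 4.6 1.8
  endloop
 endfacet
 facet normal 0.886 -0.453 0.102
  outer loop
   vertex 2.4 0.7 2.7
   vertex 4.5 4.6 1.8
   vertex 3.0 2.3 4.6
  endloop
 endfacet
 facet normal 0.288 -0.775 0.562
  outer loop
   vertex 2.4 0.7 2.7
   vertex 3.0 2.3 4.6
   vertex 0.3 0.5 3.5
  endloop
 endfacet
 facet normal 0.765 -0.532 -0.363
  outer loop
   vertex 2.4 2.2 0.5
   vertex 2.7 2.7 0.4
   vertex 2.4 0.7 2.7
  endloop
 endfacet
 facet normal -0.398 0.056 -0.916
  outer loop
   vertex 2.4 2.2 0.5
   vertex 0.5 3.4 1.4
   vertex 2.7 2.7 0.4
  endloop
 endfacet
 facet normal -0.517 -0.193 -0.834
  outer loop
   vertex 2.4 2.2 0.5
   vertex 0.7 2.0 1.6
   vertex 0.5 3.4 1.4
  endloop
 endfacet
 facet normal -0.323 -0.709 -0.627
  outer loop
   vertex 2.4 2.2 0.5
   vertex 0.3 0.5 3.5
   vertex 0.7 2.0 1.6
  endloop
 endfacet
 facet normal -0.135 -0.819 -0.558
  outer loop
   vertex 2.4 2.2 0.5
   vertex 2.4 0.7 2.7
   vertex 0.3 0.5 3.5
  endloop
 endfacet
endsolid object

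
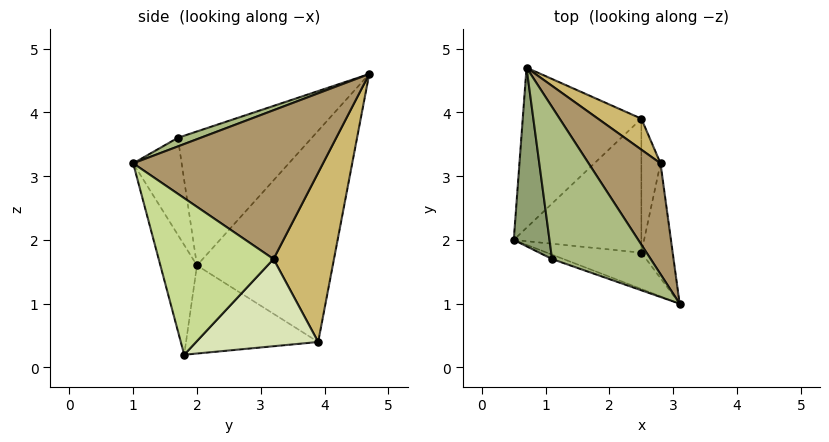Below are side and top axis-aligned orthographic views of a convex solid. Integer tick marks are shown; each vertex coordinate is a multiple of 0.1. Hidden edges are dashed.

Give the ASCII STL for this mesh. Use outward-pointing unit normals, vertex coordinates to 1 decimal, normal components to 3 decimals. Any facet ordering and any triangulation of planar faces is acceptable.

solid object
 facet normal -0.239 -0.949 -0.205
  outer loop
   vertex 2.5 1.8 0.2
   vertex 3.1 1.0 3.2
   vertex 0.5 2.0 1.6
  endloop
 endfacet
 facet normal -0.745 0.520 -0.418
  outer loop
   vertex 2.5 3.9 0.4
   vertex 0.5 2.0 1.6
   vertex 0.7 4.7 4.6
  endloop
 endfacet
 facet normal -0.566 0.078 -0.820
  outer loop
   vertex 2.5 3.9 0.4
   vertex 2.5 1.8 0.2
   vertex 0.5 2.0 1.6
  endloop
 endfacet
 facet normal -0.337 -0.941 -0.040
  outer loop
   vertex 1.1 1.7 3.6
   vertex 0.5 2.0 1.6
   vertex 3.1 1.0 3.2
  endloop
 endfacet
 facet normal -0.945 -0.210 0.252
  outer loop
   vertex 1.1 1.7 3.6
   vertex 0.7 4.7 4.6
   vertex 0.5 2.0 1.6
  endloop
 endfacet
 facet normal 0.083 -0.305 0.949
  outer loop
   vertex 1.1 1.7 3.6
   vertex 3.1 1.0 3.2
   vertex 0.7 4.7 4.6
  endloop
 endfacet
 facet normal 0.981 0.000 -0.196
  outer loop
   vertex 2.8 3.2 1.7
   vertex 3.1 1.0 3.2
   vertex 2.5 1.8 0.2
  endloop
 endfacet
 facet normal 0.977 0.020 -0.214
  outer loop
   vertex 2.8 3.2 1.7
   vertex 2.5 1.8 0.2
   vertex 2.5 3.9 0.4
  endloop
 endfacet
 facet normal 0.830 0.387 0.401
  outer loop
   vertex 2.8 3.2 1.7
   vertex 0.7 4.7 4.6
   vertex 3.1 1.0 3.2
  endloop
 endfacet
 facet normal 0.729 0.659 0.187
  outer loop
   vertex 2.8 3.2 1.7
   vertex 2.5 3.9 0.4
   vertex 0.7 4.7 4.6
  endloop
 endfacet
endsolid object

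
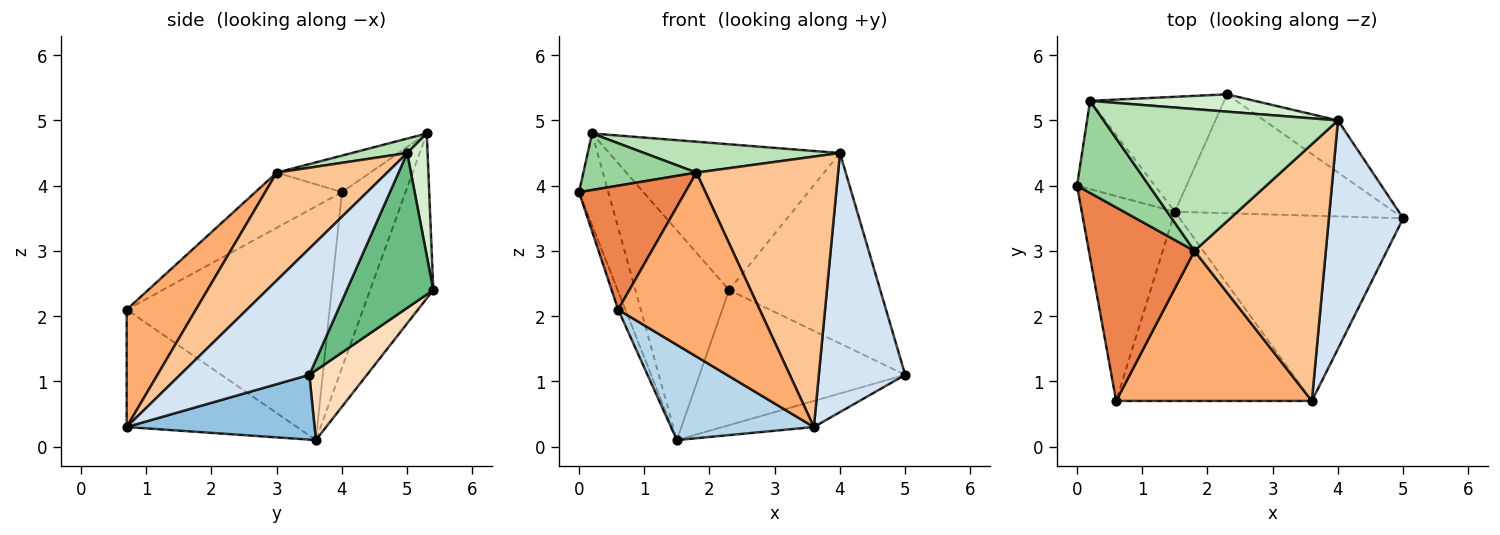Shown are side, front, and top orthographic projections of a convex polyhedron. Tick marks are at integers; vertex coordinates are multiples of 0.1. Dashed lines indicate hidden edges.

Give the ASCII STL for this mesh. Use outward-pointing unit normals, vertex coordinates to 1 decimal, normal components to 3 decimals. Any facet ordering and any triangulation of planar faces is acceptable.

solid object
 facet normal -0.928 0.033 -0.370
  outer loop
   vertex 1.5 3.6 0.1
   vertex 0.6 0.7 2.1
   vertex 0.0 4.0 3.9
  endloop
 endfacet
 facet normal 0.276 0.134 -0.952
  outer loop
   vertex 3.6 0.7 0.3
   vertex 1.5 3.6 0.1
   vertex 5.0 3.5 1.1
  endloop
 endfacet
 facet normal -0.472 -0.396 -0.787
  outer loop
   vertex 3.6 0.7 0.3
   vertex 0.6 0.7 2.1
   vertex 1.5 3.6 0.1
  endloop
 endfacet
 facet normal 0.747 -0.499 0.440
  outer loop
   vertex 4.0 5.0 4.5
   vertex 3.6 0.7 0.3
   vertex 5.0 3.5 1.1
  endloop
 endfacet
 facet normal -0.403 -0.494 0.771
  outer loop
   vertex 1.8 3.0 4.2
   vertex 0.0 4.0 3.9
   vertex 0.6 0.7 2.1
  endloop
 endfacet
 facet normal 0.355 -0.725 0.591
  outer loop
   vertex 1.8 3.0 4.2
   vertex 0.6 0.7 2.1
   vertex 3.6 0.7 0.3
  endloop
 endfacet
 facet normal 0.492 -0.631 0.599
  outer loop
   vertex 1.8 3.0 4.2
   vertex 3.6 0.7 0.3
   vertex 4.0 5.0 4.5
  endloop
 endfacet
 facet normal 0.206 0.735 -0.646
  outer loop
   vertex 2.3 5.4 2.4
   vertex 5.0 3.5 1.1
   vertex 1.5 3.6 0.1
  endloop
 endfacet
 facet normal 0.483 0.845 -0.230
  outer loop
   vertex 2.3 5.4 2.4
   vertex 4.0 5.0 4.5
   vertex 5.0 3.5 1.1
  endloop
 endfacet
 facet normal -0.397 -0.480 0.782
  outer loop
   vertex 0.2 5.3 4.8
   vertex 0.0 4.0 3.9
   vertex 1.8 3.0 4.2
  endloop
 endfacet
 facet normal 0.060 -0.213 0.975
  outer loop
   vertex 0.2 5.3 4.8
   vertex 1.8 3.0 4.2
   vertex 4.0 5.0 4.5
  endloop
 endfacet
 facet normal 0.087 0.989 0.118
  outer loop
   vertex 0.2 5.3 4.8
   vertex 4.0 5.0 4.5
   vertex 2.3 5.4 2.4
  endloop
 endfacet
 facet normal -0.843 0.388 -0.373
  outer loop
   vertex 0.2 5.3 4.8
   vertex 1.5 3.6 0.1
   vertex 0.0 4.0 3.9
  endloop
 endfacet
 facet normal -0.509 0.755 -0.414
  outer loop
   vertex 0.2 5.3 4.8
   vertex 2.3 5.4 2.4
   vertex 1.5 3.6 0.1
  endloop
 endfacet
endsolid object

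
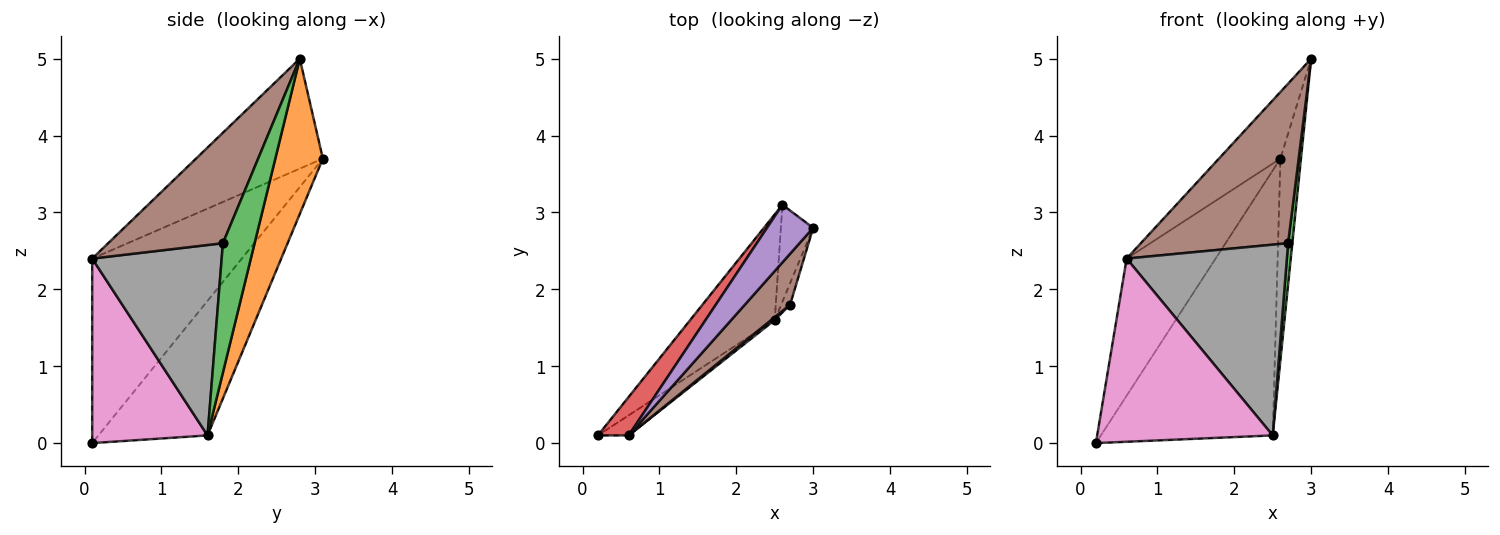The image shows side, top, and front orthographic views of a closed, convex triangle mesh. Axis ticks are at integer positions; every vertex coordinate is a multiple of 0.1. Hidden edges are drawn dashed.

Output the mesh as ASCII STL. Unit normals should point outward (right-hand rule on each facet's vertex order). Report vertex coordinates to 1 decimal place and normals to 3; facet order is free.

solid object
 facet normal -0.508 0.800 -0.319
  outer loop
   vertex 2.5 1.6 0.1
   vertex 0.2 0.1 0.0
   vertex 2.6 3.1 3.7
  endloop
 endfacet
 facet normal 0.902 0.390 -0.187
  outer loop
   vertex 2.5 1.6 0.1
   vertex 2.6 3.1 3.7
   vertex 3.0 2.8 5.0
  endloop
 endfacet
 facet normal 0.989 -0.132 -0.069
  outer loop
   vertex 2.5 1.6 0.1
   vertex 3.0 2.8 5.0
   vertex 2.7 1.8 2.6
  endloop
 endfacet
 facet normal -0.851 0.506 0.142
  outer loop
   vertex 0.6 0.1 2.4
   vertex 2.6 3.1 3.7
   vertex 0.2 0.1 0.0
  endloop
 endfacet
 facet normal -0.842 0.408 0.353
  outer loop
   vertex 0.6 0.1 2.4
   vertex 3.0 2.8 5.0
   vertex 2.6 3.1 3.7
  endloop
 endfacet
 facet normal 0.596 -0.765 0.244
  outer loop
   vertex 0.6 0.1 2.4
   vertex 2.7 1.8 2.6
   vertex 3.0 2.8 5.0
  endloop
 endfacet
 facet normal 0.547 -0.832 -0.091
  outer loop
   vertex 0.6 0.1 2.4
   vertex 0.2 0.1 0.0
   vertex 2.5 1.6 0.1
  endloop
 endfacet
 facet normal 0.628 -0.778 0.012
  outer loop
   vertex 0.6 0.1 2.4
   vertex 2.5 1.6 0.1
   vertex 2.7 1.8 2.6
  endloop
 endfacet
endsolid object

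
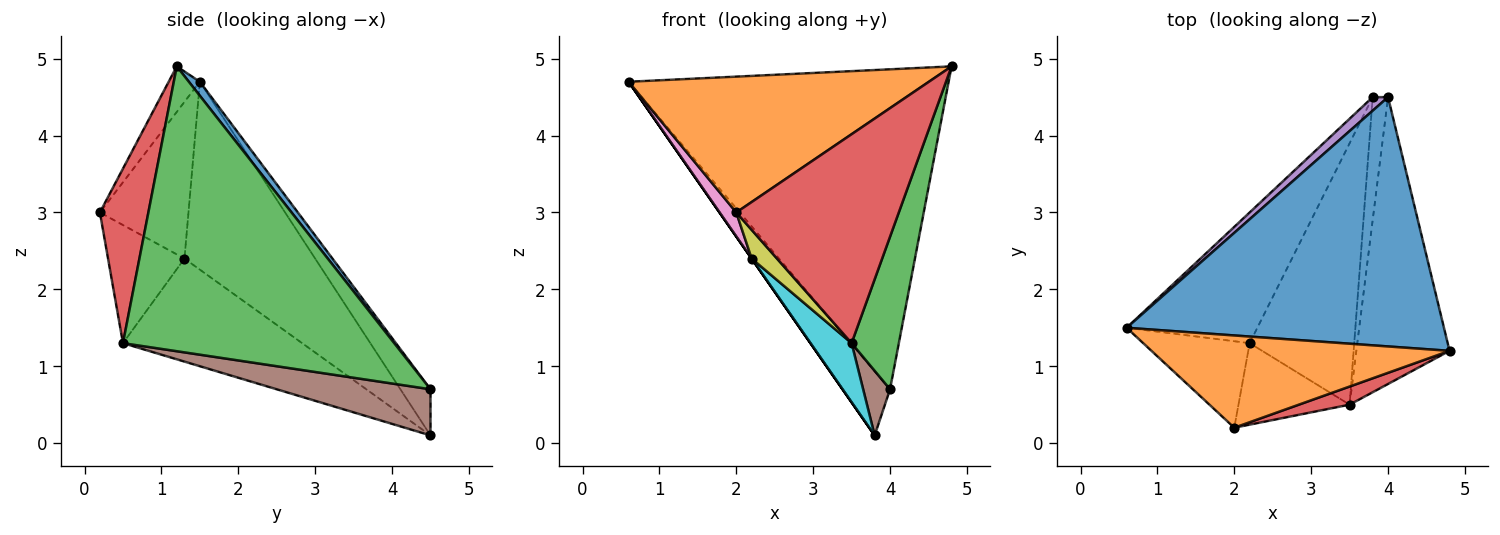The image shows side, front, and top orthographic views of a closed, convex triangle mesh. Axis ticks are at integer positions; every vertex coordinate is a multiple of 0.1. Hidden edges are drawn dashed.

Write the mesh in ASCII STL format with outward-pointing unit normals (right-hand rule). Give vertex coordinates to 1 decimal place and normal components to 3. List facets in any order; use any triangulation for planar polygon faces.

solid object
 facet normal 0.027 0.789 0.614
  outer loop
   vertex 4.0 4.5 0.7
   vertex 0.6 1.5 4.7
   vertex 4.8 1.2 4.9
  endloop
 endfacet
 facet normal -0.086 -0.824 0.560
  outer loop
   vertex 2.0 0.2 3.0
   vertex 4.8 1.2 4.9
   vertex 0.6 1.5 4.7
  endloop
 endfacet
 facet normal 0.938 -0.163 -0.307
  outer loop
   vertex 3.5 0.5 1.3
   vertex 4.0 4.5 0.7
   vertex 4.8 1.2 4.9
  endloop
 endfacet
 facet normal 0.285 -0.955 0.083
  outer loop
   vertex 3.5 0.5 1.3
   vertex 4.8 1.2 4.9
   vertex 2.0 0.2 3.0
  endloop
 endfacet
 facet normal -0.527 0.832 0.176
  outer loop
   vertex 3.8 4.5 0.1
   vertex 0.6 1.5 4.7
   vertex 4.0 4.5 0.7
  endloop
 endfacet
 facet normal 0.936 -0.164 -0.312
  outer loop
   vertex 3.8 4.5 0.1
   vertex 4.0 4.5 0.7
   vertex 3.5 0.5 1.3
  endloop
 endfacet
 facet normal -0.817 -0.154 -0.555
  outer loop
   vertex 2.2 1.3 2.4
   vertex 2.0 0.2 3.0
   vertex 0.6 1.5 4.7
  endloop
 endfacet
 facet normal -0.821 0.000 -0.571
  outer loop
   vertex 2.2 1.3 2.4
   vertex 0.6 1.5 4.7
   vertex 3.8 4.5 0.1
  endloop
 endfacet
 facet normal -0.708 -0.235 -0.666
  outer loop
   vertex 2.2 1.3 2.4
   vertex 3.5 0.5 1.3
   vertex 2.0 0.2 3.0
  endloop
 endfacet
 facet normal -0.693 -0.159 -0.703
  outer loop
   vertex 2.2 1.3 2.4
   vertex 3.8 4.5 0.1
   vertex 3.5 0.5 1.3
  endloop
 endfacet
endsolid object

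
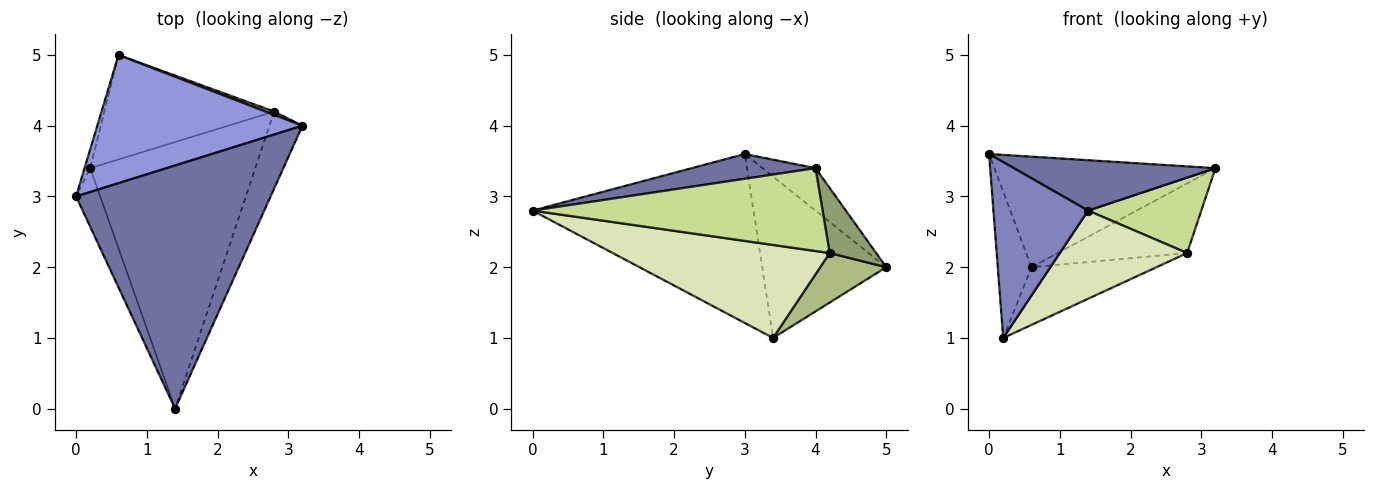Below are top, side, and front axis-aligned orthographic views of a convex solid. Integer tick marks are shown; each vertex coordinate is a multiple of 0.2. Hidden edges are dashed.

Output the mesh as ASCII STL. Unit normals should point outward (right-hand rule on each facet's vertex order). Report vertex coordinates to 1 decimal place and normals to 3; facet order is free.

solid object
 facet normal 0.124 -0.201 0.972
  outer loop
   vertex 1.4 0.0 2.8
   vertex 3.2 4.0 3.4
   vertex 0.0 3.0 3.6
  endloop
 endfacet
 facet normal -0.911 -0.391 -0.130
  outer loop
   vertex 0.2 3.4 1.0
   vertex 1.4 0.0 2.8
   vertex 0.0 3.0 3.6
  endloop
 endfacet
 facet normal -0.155 0.645 0.748
  outer loop
   vertex 0.6 5.0 2.0
   vertex 0.0 3.0 3.6
   vertex 3.2 4.0 3.4
  endloop
 endfacet
 facet normal -0.964 0.262 -0.034
  outer loop
   vertex 0.6 5.0 2.0
   vertex 0.2 3.4 1.0
   vertex 0.0 3.0 3.6
  endloop
 endfacet
 facet normal 0.338 0.940 0.044
  outer loop
   vertex 2.8 4.2 2.2
   vertex 0.6 5.0 2.0
   vertex 3.2 4.0 3.4
  endloop
 endfacet
 facet normal 0.247 0.468 -0.848
  outer loop
   vertex 2.8 4.2 2.2
   vertex 0.2 3.4 1.0
   vertex 0.6 5.0 2.0
  endloop
 endfacet
 facet normal 0.873 -0.341 -0.348
  outer loop
   vertex 2.8 4.2 2.2
   vertex 3.2 4.0 3.4
   vertex 1.4 0.0 2.8
  endloop
 endfacet
 facet normal 0.472 -0.277 -0.837
  outer loop
   vertex 2.8 4.2 2.2
   vertex 1.4 0.0 2.8
   vertex 0.2 3.4 1.0
  endloop
 endfacet
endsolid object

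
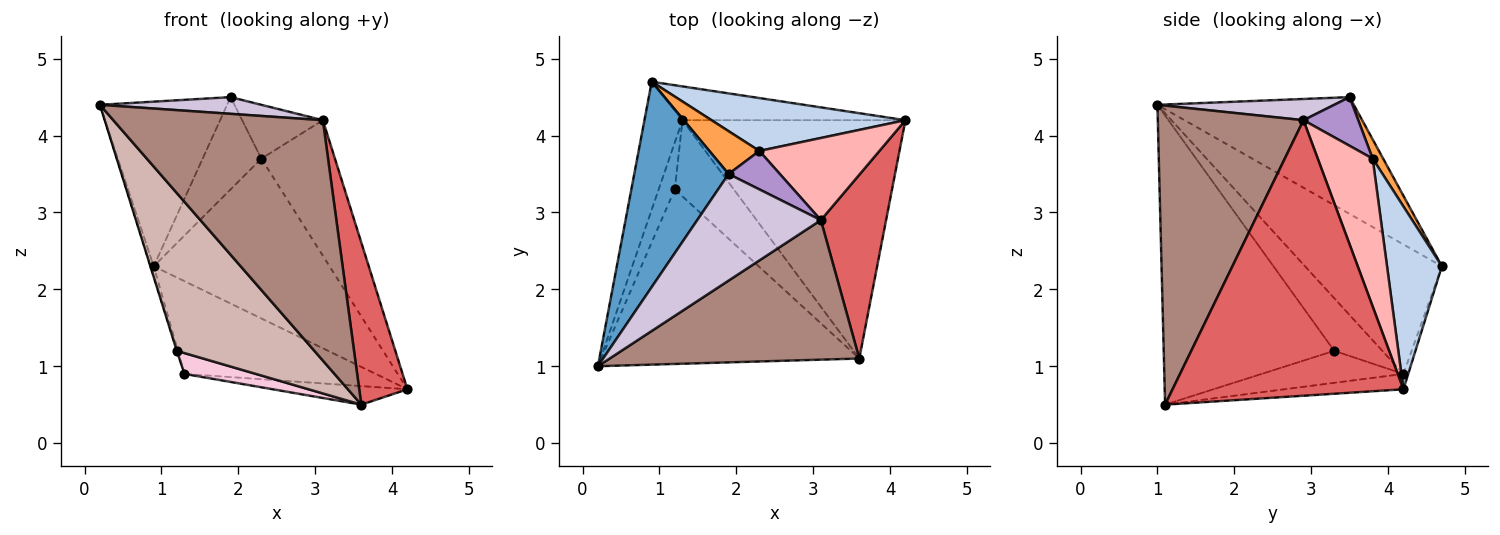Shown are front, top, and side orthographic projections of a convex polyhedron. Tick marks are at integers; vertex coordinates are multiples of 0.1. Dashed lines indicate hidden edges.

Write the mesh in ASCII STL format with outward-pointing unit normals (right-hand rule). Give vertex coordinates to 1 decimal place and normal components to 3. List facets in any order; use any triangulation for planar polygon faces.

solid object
 facet normal -0.695 0.450 0.561
  outer loop
   vertex 1.9 3.5 4.5
   vertex 0.9 4.7 2.3
   vertex 0.2 1.0 4.4
  endloop
 endfacet
 facet normal 0.284 0.910 0.301
  outer loop
   vertex 2.3 3.8 3.7
   vertex 4.2 4.2 0.7
   vertex 0.9 4.7 2.3
  endloop
 endfacet
 facet normal 0.160 0.895 0.416
  outer loop
   vertex 2.3 3.8 3.7
   vertex 0.9 4.7 2.3
   vertex 1.9 3.5 4.5
  endloop
 endfacet
 facet normal -0.024 0.939 -0.342
  outer loop
   vertex 1.3 4.2 0.9
   vertex 0.9 4.7 2.3
   vertex 4.2 4.2 0.7
  endloop
 endfacet
 facet normal -0.069 0.077 -0.995
  outer loop
   vertex 1.3 4.2 0.9
   vertex 4.2 4.2 0.7
   vertex 3.6 1.1 0.5
  endloop
 endfacet
 facet normal -0.959 0.022 -0.282
  outer loop
   vertex 1.3 4.2 0.9
   vertex 0.2 1.0 4.4
   vertex 0.9 4.7 2.3
  endloop
 endfacet
 facet normal 0.954 -0.199 0.226
  outer loop
   vertex 3.1 2.9 4.2
   vertex 3.6 1.1 0.5
   vertex 4.2 4.2 0.7
  endloop
 endfacet
 facet normal 0.538 0.721 0.437
  outer loop
   vertex 3.1 2.9 4.2
   vertex 4.2 4.2 0.7
   vertex 2.3 3.8 3.7
  endloop
 endfacet
 facet normal 0.483 0.712 0.509
  outer loop
   vertex 3.1 2.9 4.2
   vertex 2.3 3.8 3.7
   vertex 1.9 3.5 4.5
  endloop
 endfacet
 facet normal 0.167 -0.153 0.974
  outer loop
   vertex 3.1 2.9 4.2
   vertex 1.9 3.5 4.5
   vertex 0.2 1.0 4.4
  endloop
 endfacet
 facet normal 0.515 -0.741 0.430
  outer loop
   vertex 3.1 2.9 4.2
   vertex 0.2 1.0 4.4
   vertex 3.6 1.1 0.5
  endloop
 endfacet
 facet normal -0.639 -0.516 -0.570
  outer loop
   vertex 1.2 3.3 1.2
   vertex 3.6 1.1 0.5
   vertex 0.2 1.0 4.4
  endloop
 endfacet
 facet normal -0.956 0.009 -0.293
  outer loop
   vertex 1.2 3.3 1.2
   vertex 0.2 1.0 4.4
   vertex 1.3 4.2 0.9
  endloop
 endfacet
 facet normal -0.463 -0.233 -0.855
  outer loop
   vertex 1.2 3.3 1.2
   vertex 1.3 4.2 0.9
   vertex 3.6 1.1 0.5
  endloop
 endfacet
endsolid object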